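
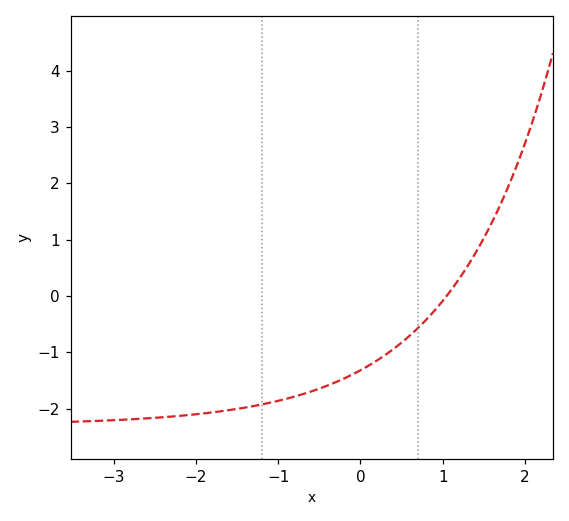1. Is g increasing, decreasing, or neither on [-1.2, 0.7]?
increasing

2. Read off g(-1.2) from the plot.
-1.93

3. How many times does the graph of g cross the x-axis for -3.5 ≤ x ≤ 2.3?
1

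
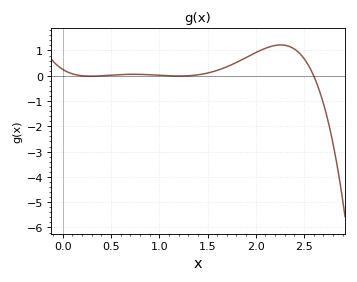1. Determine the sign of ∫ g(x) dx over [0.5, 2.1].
positive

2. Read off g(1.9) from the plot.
0.7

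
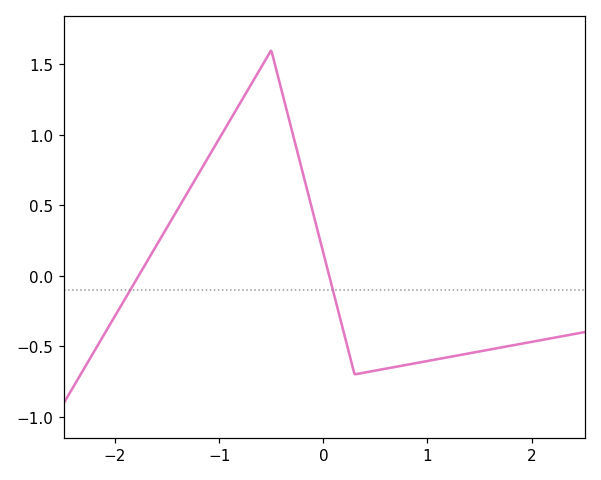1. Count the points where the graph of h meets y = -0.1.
2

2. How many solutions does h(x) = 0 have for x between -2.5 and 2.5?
2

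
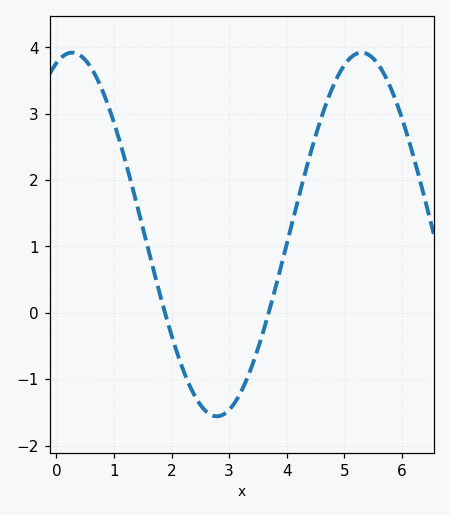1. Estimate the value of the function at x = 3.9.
0.7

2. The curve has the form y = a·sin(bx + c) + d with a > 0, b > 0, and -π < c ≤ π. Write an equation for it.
y = 2.74sin(1.2x + 1.2) + 1.18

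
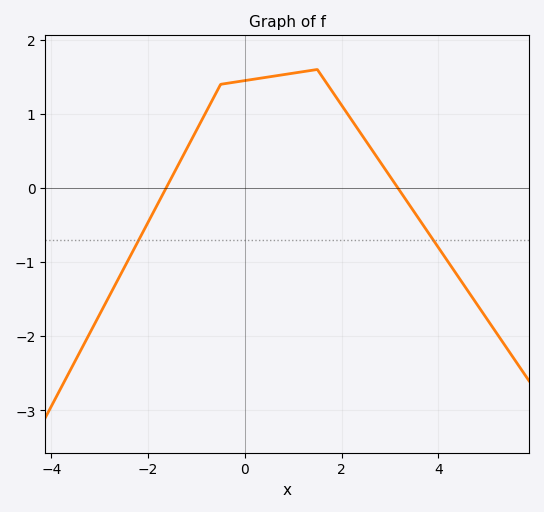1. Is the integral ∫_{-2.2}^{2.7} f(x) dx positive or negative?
positive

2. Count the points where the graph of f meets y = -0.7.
2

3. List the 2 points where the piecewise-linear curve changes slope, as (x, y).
(-0.5, 1.4); (1.5, 1.6)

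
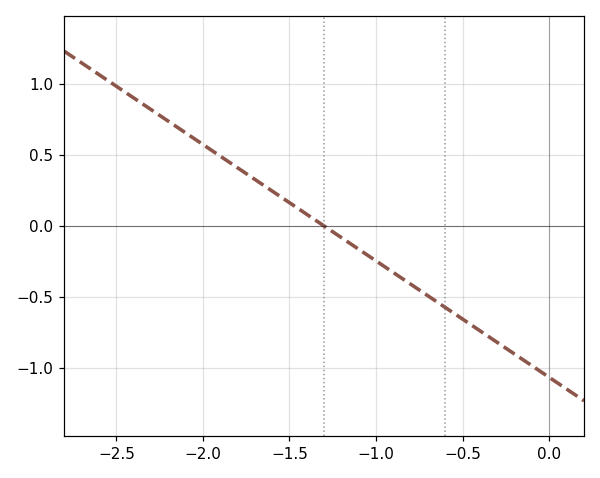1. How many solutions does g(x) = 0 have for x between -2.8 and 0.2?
1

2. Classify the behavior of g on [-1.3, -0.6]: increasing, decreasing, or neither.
decreasing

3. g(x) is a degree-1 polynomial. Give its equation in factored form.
y = -0.82(x + 1.3)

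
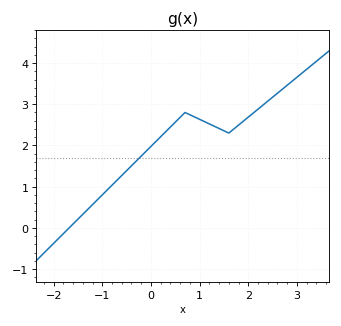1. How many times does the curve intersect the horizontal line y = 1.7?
1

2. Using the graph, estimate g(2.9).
3.6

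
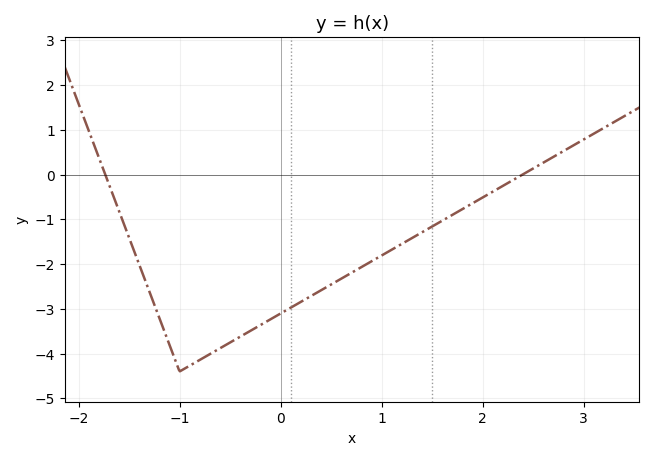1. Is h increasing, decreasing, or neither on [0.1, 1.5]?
increasing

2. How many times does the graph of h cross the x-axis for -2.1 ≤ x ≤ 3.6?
2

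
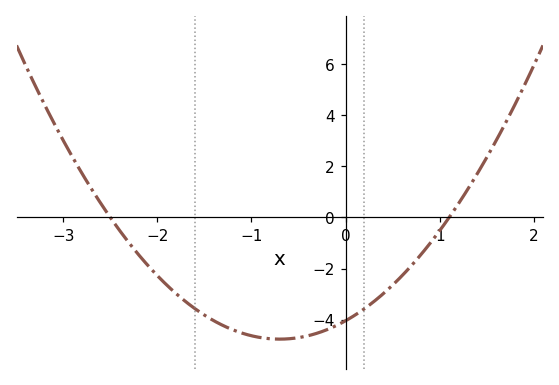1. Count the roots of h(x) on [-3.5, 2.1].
2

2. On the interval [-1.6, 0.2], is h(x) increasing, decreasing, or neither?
neither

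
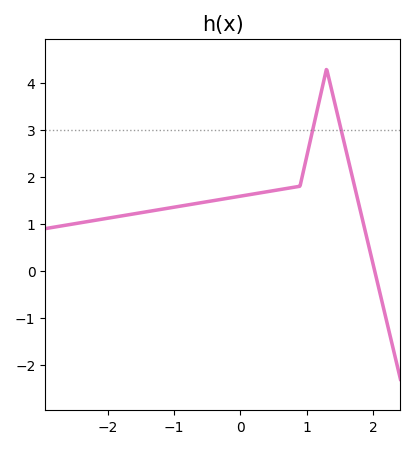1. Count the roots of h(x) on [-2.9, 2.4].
1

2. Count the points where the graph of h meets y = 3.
2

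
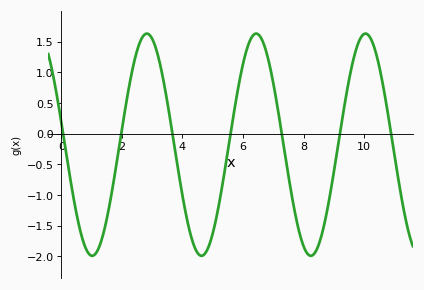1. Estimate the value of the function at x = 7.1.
0.55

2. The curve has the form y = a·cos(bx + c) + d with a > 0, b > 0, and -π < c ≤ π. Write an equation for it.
y = 1.81cos(1.7x + 1.4) - 0.18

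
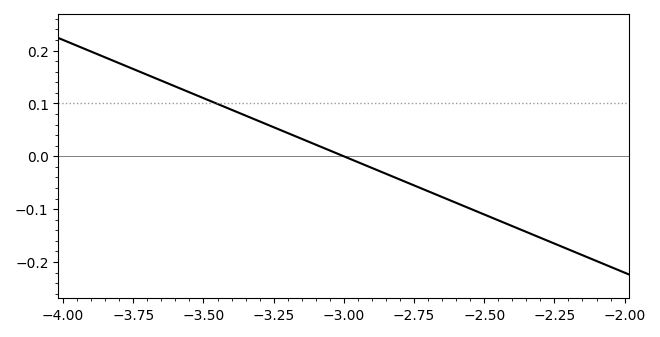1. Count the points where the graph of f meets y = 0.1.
1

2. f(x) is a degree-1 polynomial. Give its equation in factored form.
y = -0.22(x + 3)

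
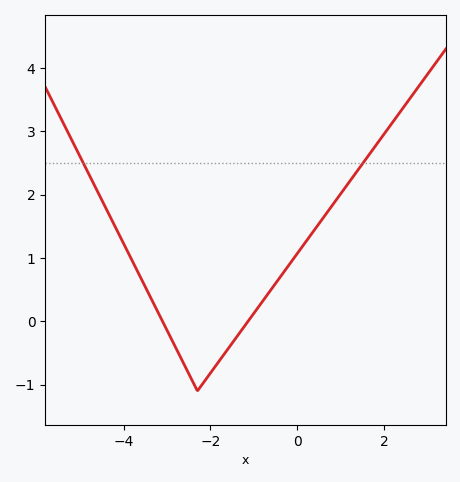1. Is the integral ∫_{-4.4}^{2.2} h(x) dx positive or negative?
positive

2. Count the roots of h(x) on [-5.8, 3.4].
2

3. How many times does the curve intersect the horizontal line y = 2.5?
2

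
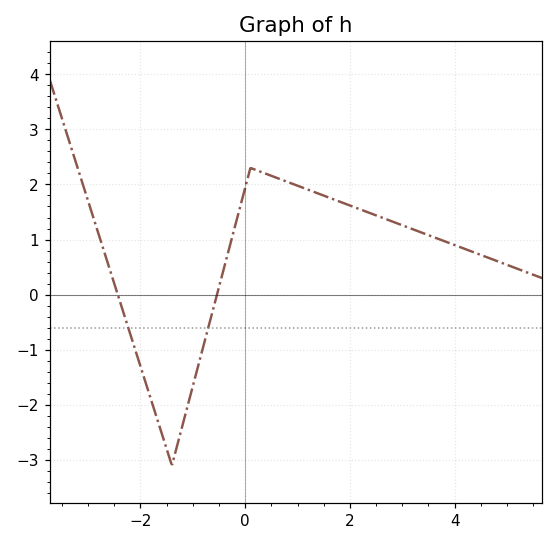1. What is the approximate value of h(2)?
1.62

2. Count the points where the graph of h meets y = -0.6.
2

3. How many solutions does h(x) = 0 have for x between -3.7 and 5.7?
2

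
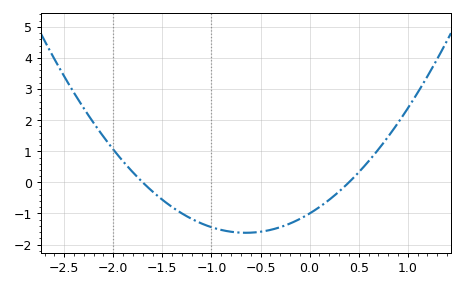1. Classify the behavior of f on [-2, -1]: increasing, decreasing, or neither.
decreasing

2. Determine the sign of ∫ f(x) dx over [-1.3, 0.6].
negative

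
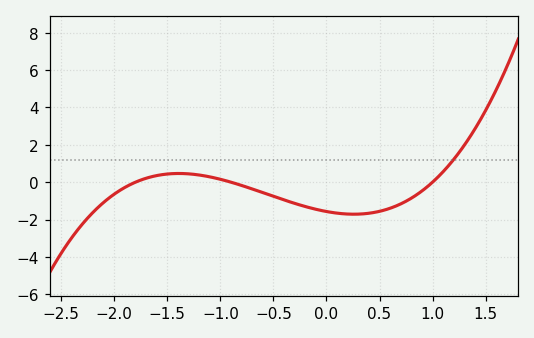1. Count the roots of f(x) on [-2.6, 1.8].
3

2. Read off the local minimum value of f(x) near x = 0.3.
-1.8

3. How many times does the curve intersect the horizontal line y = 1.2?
1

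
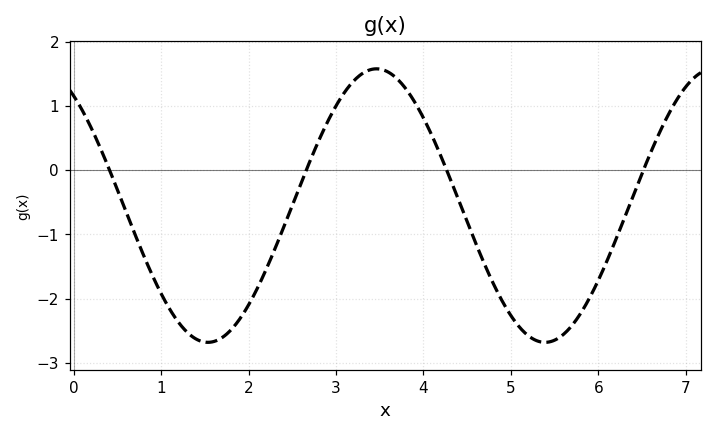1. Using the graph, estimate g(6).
-1.7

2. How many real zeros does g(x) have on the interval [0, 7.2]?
4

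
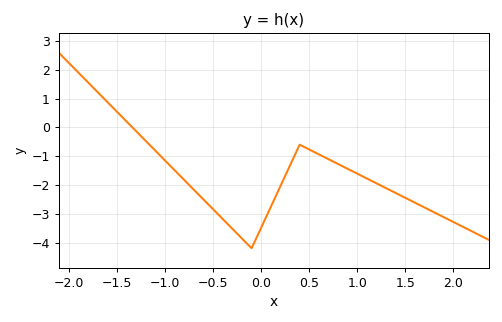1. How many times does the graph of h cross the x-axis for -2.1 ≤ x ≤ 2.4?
1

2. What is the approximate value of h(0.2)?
-2.04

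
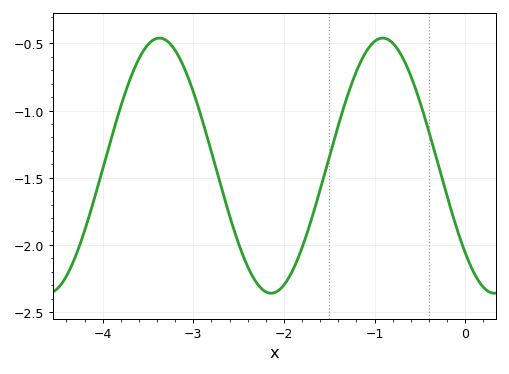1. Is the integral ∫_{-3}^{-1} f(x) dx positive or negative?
negative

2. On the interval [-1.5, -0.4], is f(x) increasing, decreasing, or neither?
neither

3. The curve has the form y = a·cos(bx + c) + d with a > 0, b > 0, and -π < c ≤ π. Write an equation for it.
y = 0.95cos(2.5x + 2.3) - 1.41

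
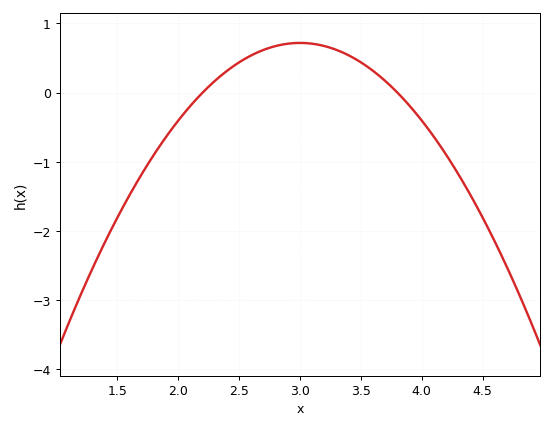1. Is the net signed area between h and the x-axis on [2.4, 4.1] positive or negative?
positive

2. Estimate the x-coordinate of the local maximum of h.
3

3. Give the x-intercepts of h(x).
2.2, 3.8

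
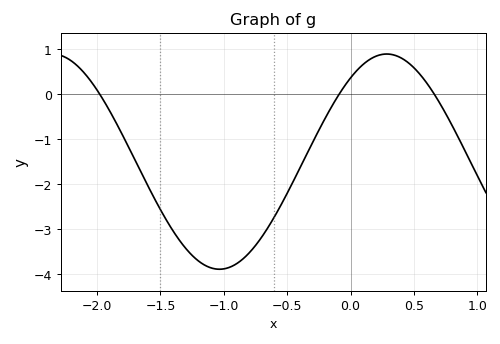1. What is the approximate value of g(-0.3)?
-1.08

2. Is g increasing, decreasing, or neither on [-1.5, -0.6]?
neither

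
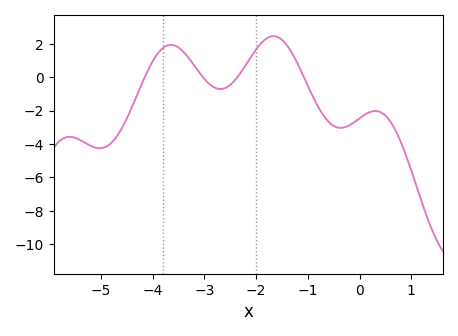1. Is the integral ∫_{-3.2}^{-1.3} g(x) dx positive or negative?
positive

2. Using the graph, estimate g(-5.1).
-4.2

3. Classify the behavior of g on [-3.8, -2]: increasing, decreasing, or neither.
neither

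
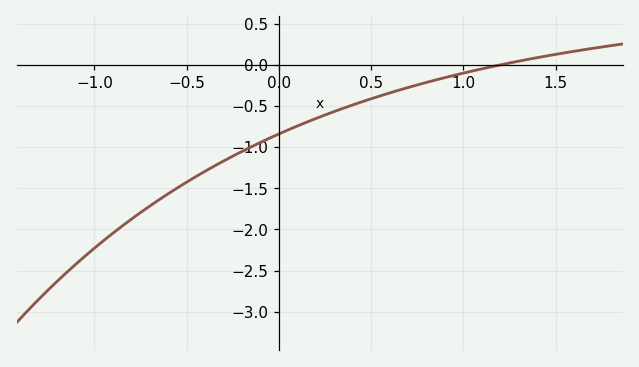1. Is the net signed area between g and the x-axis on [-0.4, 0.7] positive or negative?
negative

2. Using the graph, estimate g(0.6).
-0.35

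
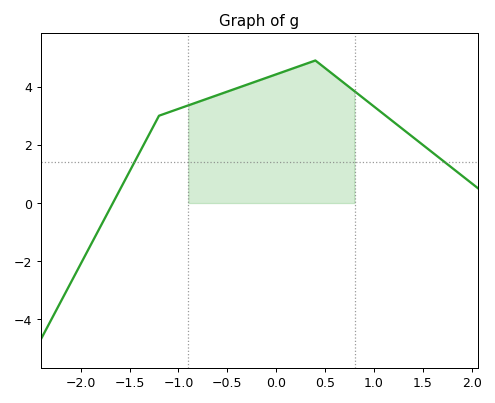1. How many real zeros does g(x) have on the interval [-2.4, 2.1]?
1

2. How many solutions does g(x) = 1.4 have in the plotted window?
2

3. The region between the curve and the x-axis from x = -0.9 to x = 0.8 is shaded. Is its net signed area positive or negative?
positive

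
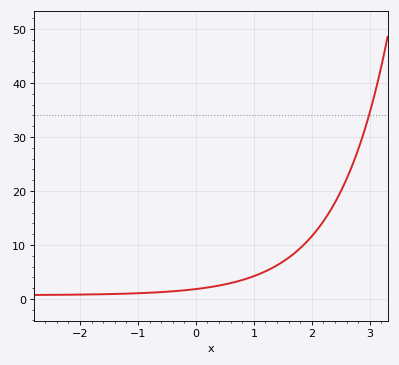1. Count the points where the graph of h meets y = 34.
1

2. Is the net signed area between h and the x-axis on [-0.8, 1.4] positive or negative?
positive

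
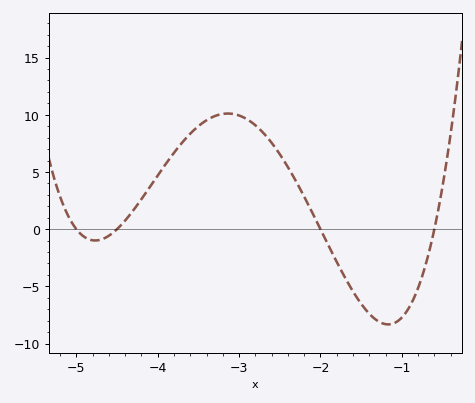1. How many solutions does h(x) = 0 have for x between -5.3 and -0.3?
4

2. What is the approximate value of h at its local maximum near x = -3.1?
10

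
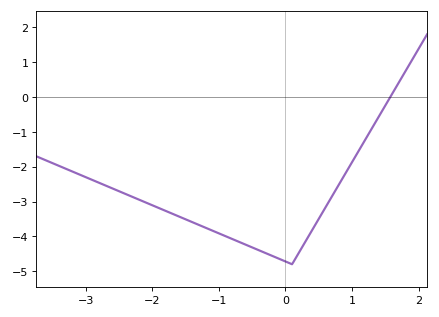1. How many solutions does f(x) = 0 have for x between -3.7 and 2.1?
1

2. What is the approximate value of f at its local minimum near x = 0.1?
-4.8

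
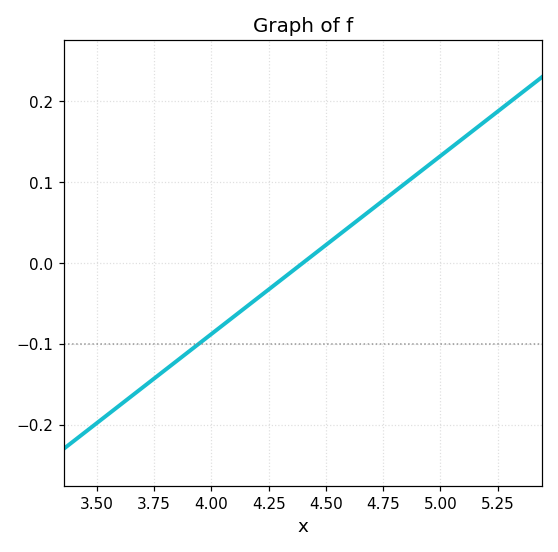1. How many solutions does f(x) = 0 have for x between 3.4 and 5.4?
1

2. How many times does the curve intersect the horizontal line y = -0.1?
1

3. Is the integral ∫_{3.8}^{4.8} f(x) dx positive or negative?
negative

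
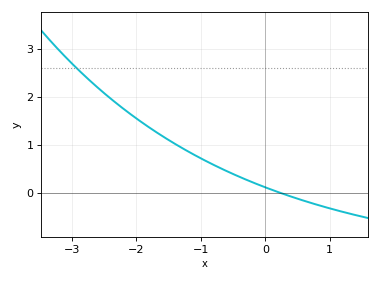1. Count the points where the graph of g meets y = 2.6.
1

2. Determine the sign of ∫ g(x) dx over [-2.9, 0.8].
positive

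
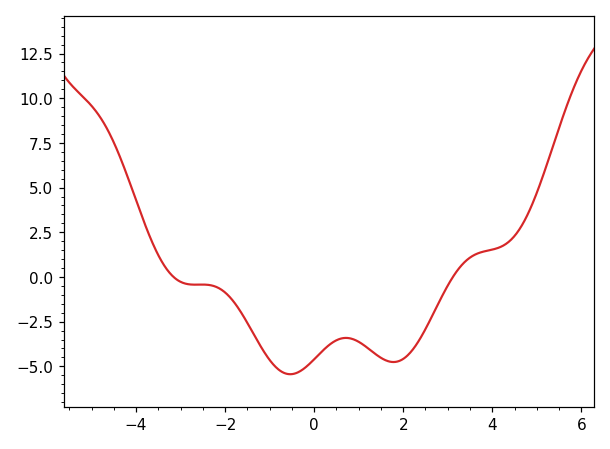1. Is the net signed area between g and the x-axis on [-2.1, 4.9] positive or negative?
negative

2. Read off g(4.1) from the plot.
1.6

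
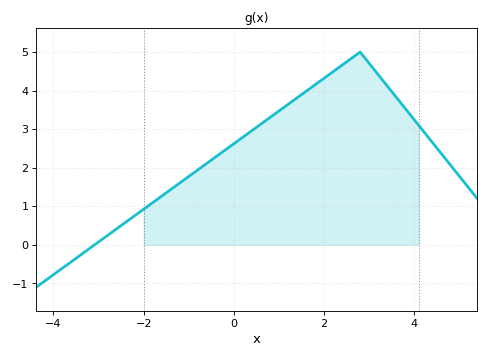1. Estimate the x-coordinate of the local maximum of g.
2.8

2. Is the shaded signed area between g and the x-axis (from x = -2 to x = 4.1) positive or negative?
positive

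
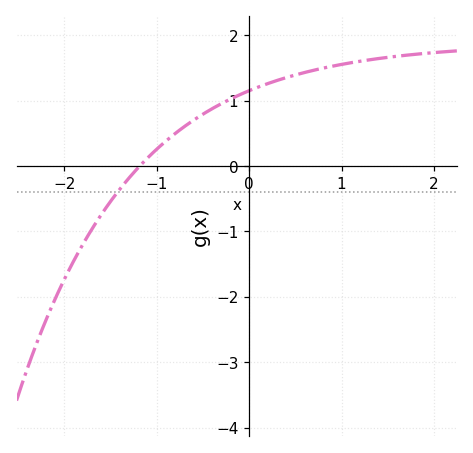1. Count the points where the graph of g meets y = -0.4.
1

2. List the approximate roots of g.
-1.18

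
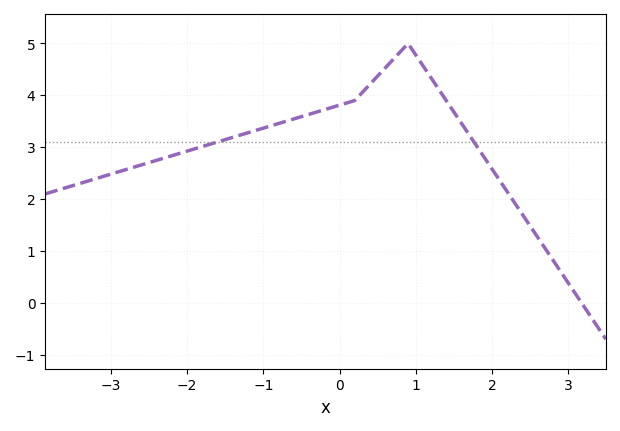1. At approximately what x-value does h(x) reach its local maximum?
0.9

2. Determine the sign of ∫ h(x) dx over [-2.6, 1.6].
positive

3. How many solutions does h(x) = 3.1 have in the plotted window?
2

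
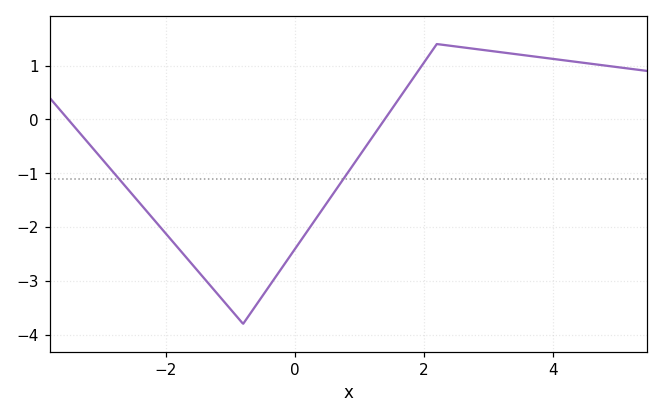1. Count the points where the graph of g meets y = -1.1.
2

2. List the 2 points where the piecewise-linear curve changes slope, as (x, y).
(-0.8, -3.8); (2.2, 1.4)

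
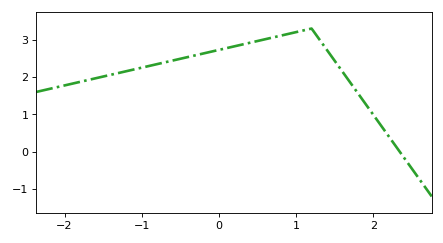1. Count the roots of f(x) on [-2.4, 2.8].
1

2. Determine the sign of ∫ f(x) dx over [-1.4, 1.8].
positive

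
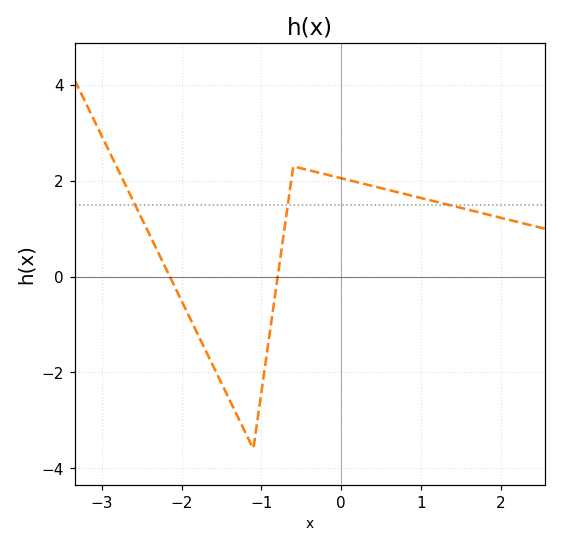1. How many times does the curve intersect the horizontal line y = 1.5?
3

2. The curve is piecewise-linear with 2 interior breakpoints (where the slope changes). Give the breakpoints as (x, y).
(-1.1, -3.6); (-0.6, 2.3)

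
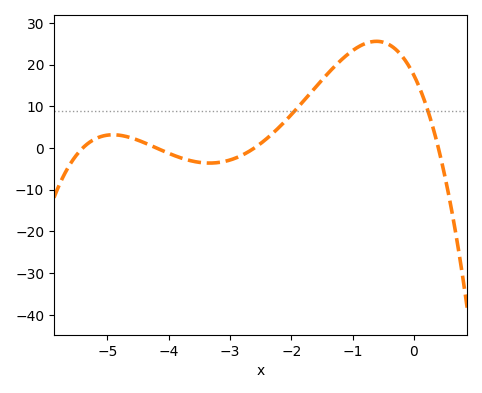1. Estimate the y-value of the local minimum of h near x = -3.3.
-4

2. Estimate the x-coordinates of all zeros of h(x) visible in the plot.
-5.4, -4.2, -2.6, 0.4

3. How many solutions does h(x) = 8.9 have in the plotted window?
2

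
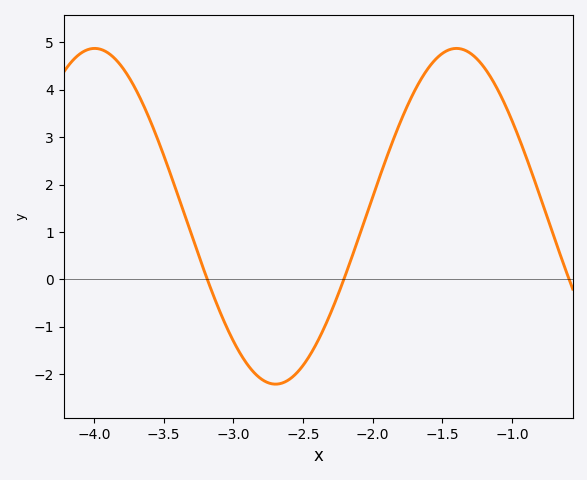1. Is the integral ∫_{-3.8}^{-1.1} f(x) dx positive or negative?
positive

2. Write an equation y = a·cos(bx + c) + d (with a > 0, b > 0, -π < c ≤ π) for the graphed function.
y = 3.54cos(2.42x - 2.9) + 1.33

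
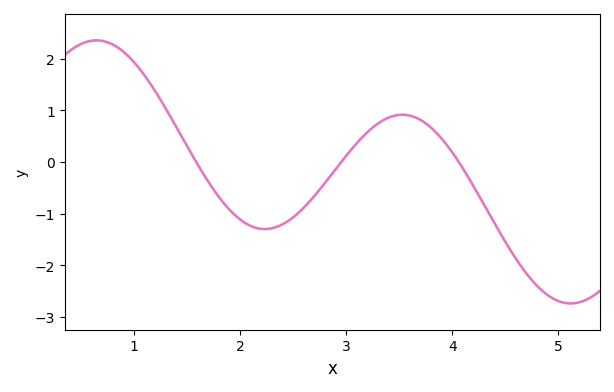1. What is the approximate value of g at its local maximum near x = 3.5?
0.9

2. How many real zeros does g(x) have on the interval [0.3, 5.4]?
3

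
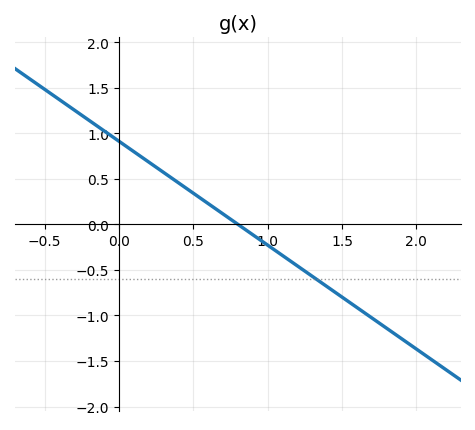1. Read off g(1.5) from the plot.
-0.8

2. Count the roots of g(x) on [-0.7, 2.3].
1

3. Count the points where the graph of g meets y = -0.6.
1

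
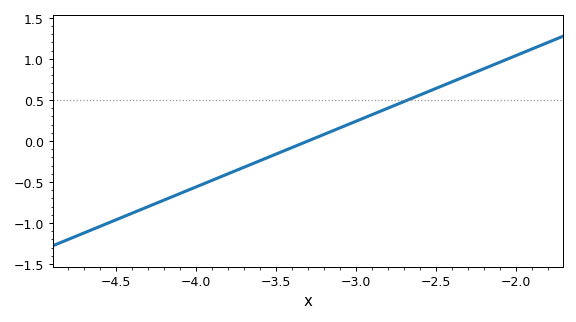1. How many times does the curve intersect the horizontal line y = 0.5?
1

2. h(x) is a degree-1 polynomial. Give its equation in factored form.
y = 0.8(x + 3.3)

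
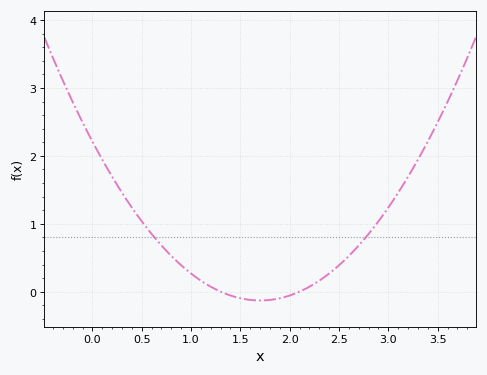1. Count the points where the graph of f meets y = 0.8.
2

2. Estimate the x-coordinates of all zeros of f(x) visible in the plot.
1.3, 2.1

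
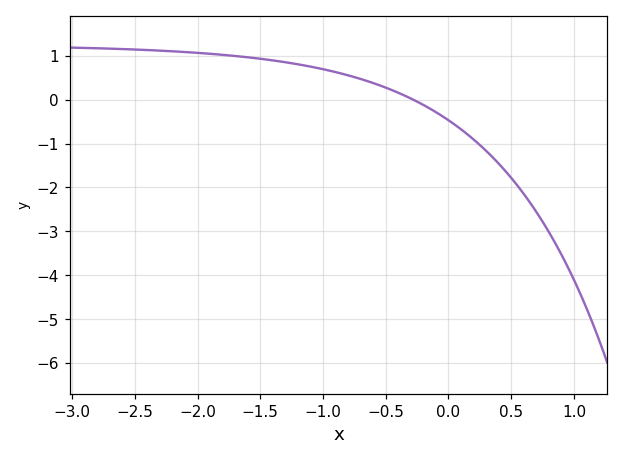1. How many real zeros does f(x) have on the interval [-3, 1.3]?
1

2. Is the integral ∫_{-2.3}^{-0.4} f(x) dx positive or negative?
positive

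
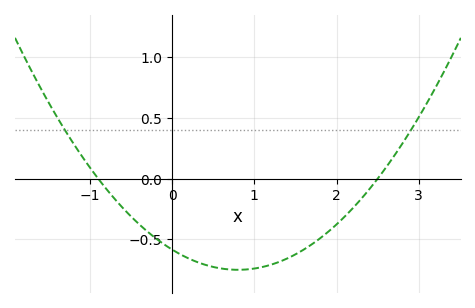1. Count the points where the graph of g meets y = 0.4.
2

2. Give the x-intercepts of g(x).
-0.9, 2.5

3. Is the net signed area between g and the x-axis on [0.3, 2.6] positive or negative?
negative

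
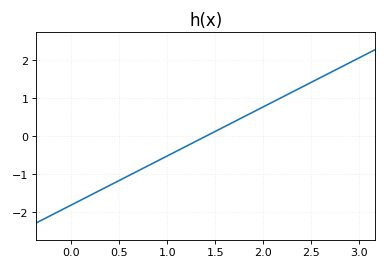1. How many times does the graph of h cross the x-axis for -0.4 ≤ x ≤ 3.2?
1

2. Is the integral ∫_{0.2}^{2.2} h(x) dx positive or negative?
negative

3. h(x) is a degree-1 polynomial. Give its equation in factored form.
y = 1.29(x - 1.4)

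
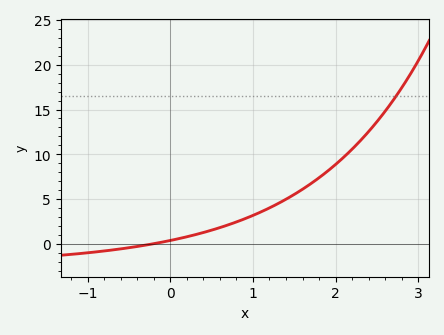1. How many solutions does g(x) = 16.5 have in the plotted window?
1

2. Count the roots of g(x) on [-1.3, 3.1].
1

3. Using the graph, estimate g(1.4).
5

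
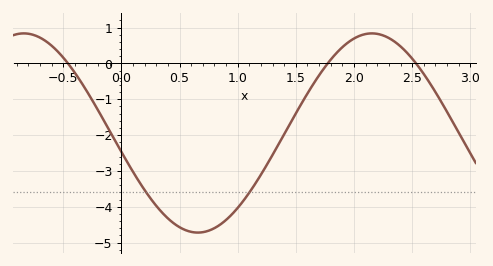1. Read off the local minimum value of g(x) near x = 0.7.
-4.7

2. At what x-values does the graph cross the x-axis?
-0.5, 1.8, 2.5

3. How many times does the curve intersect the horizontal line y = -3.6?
2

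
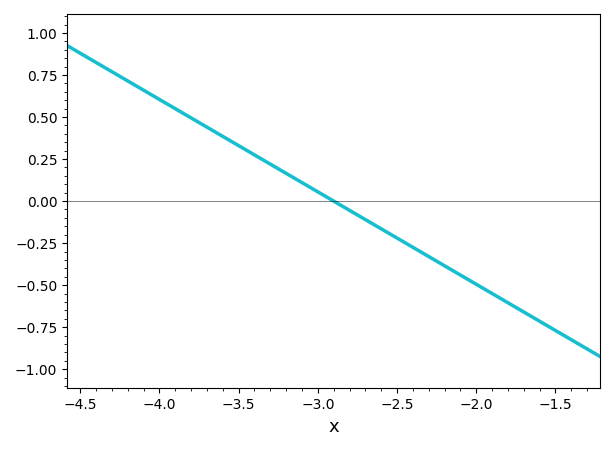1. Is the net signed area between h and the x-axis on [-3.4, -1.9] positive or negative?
negative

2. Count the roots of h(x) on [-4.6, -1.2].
1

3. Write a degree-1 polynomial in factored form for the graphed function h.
y = -0.55(x + 2.9)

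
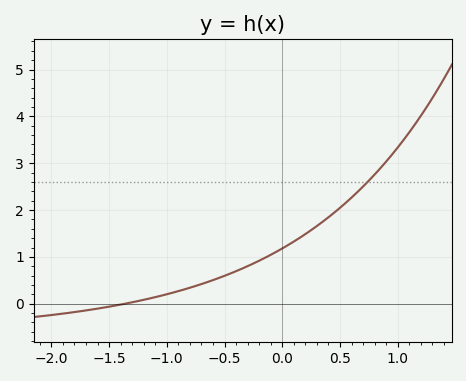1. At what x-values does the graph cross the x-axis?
-1.35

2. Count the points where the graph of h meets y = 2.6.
1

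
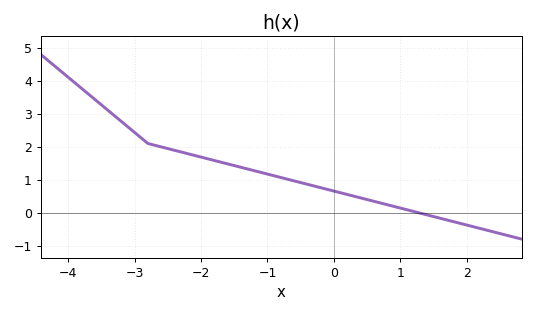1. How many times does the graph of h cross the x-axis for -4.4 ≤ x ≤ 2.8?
1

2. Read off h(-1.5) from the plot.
1.43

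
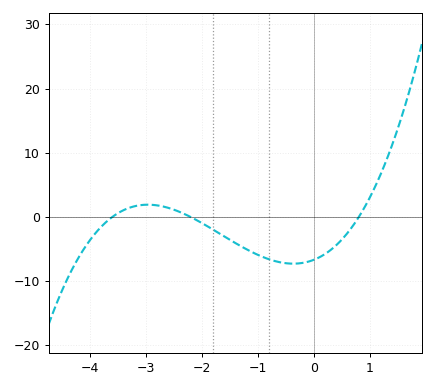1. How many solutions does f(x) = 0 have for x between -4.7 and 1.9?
3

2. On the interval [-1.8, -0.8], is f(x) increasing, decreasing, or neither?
decreasing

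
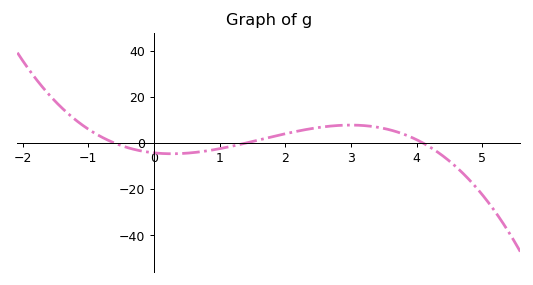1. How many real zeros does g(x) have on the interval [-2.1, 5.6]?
3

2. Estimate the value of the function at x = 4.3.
-4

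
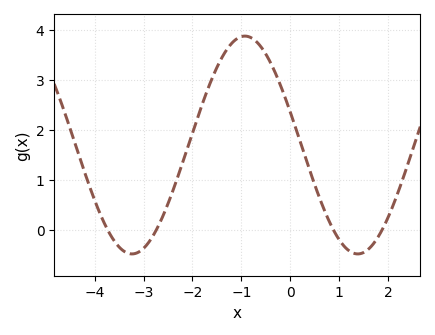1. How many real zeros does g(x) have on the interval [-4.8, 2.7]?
4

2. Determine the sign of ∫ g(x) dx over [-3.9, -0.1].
positive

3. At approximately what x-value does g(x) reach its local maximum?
-0.9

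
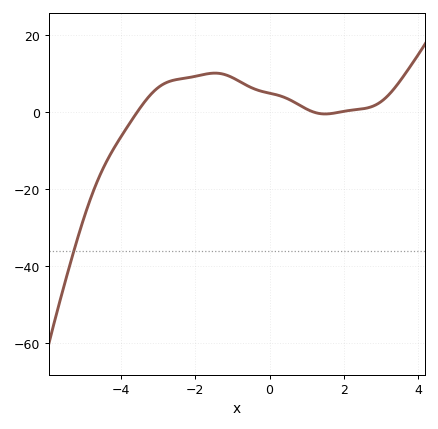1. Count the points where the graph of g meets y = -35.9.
1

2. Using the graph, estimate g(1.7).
0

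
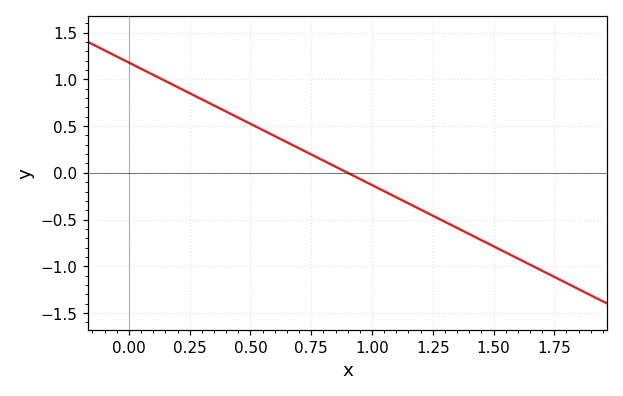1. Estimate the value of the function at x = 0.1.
1.05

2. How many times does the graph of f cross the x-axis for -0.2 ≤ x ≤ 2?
1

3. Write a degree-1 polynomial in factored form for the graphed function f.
y = -1.31(x - 0.9)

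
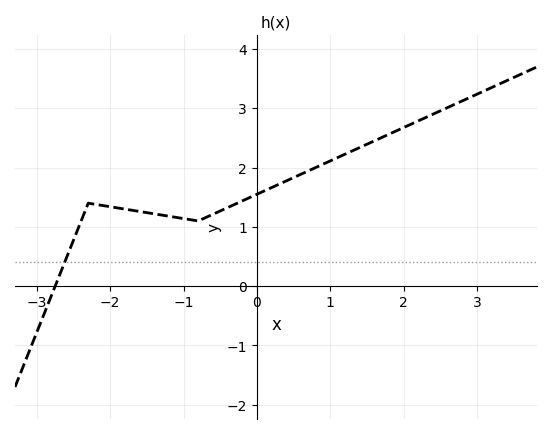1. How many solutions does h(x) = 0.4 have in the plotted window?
1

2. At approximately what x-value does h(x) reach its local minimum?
-0.802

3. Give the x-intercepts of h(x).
-2.75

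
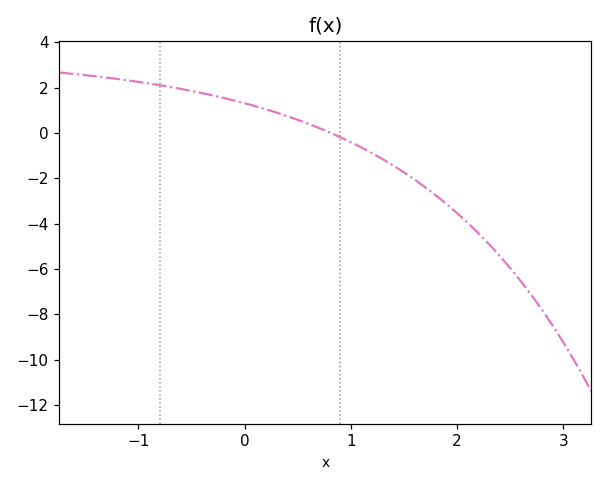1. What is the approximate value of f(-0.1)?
1.43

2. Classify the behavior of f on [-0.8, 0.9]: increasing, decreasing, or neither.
decreasing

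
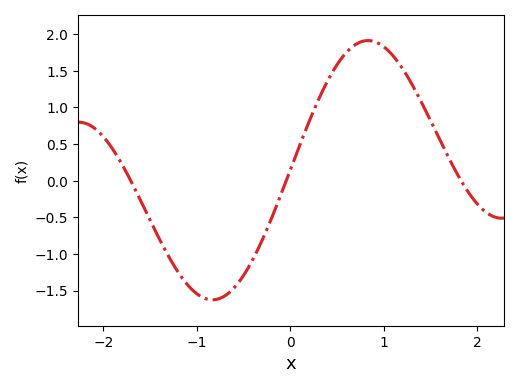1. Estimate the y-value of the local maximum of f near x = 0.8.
1.91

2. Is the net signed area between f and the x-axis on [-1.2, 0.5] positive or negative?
negative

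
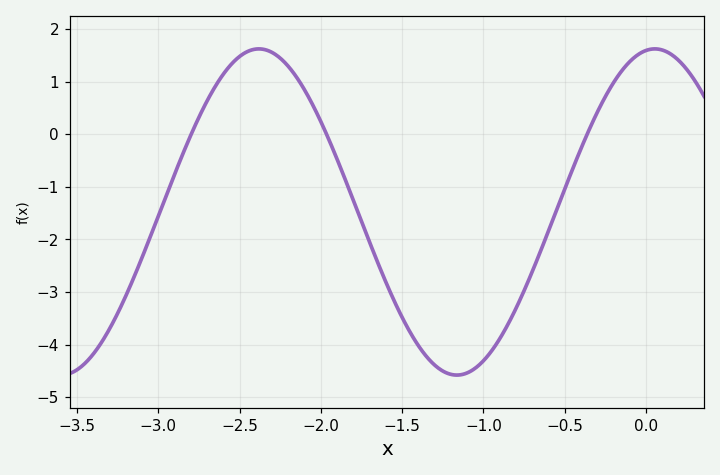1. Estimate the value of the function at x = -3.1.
-2.35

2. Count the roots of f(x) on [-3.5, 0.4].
3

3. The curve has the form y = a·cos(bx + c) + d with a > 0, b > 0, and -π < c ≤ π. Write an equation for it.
y = 3.1cos(2.58x - 0.14) - 1.48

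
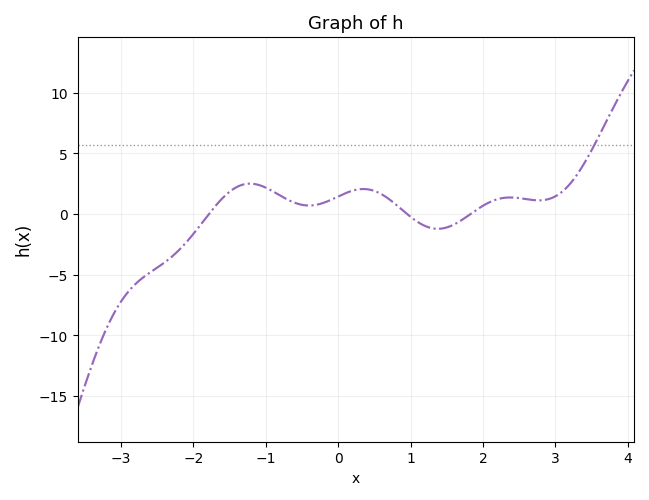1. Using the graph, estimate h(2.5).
1.31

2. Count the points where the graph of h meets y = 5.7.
1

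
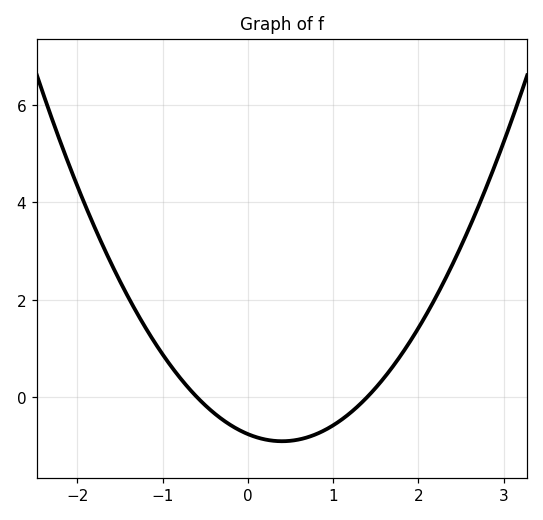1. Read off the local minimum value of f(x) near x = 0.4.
-1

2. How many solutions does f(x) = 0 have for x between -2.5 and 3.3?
2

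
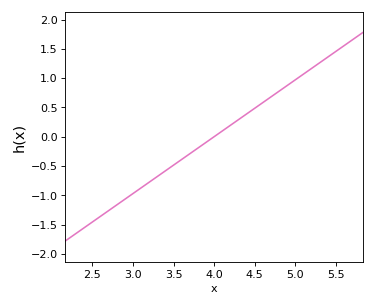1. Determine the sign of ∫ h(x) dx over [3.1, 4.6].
negative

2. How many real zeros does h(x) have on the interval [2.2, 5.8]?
1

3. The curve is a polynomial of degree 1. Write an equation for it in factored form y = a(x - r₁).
y = 0.97(x - 4)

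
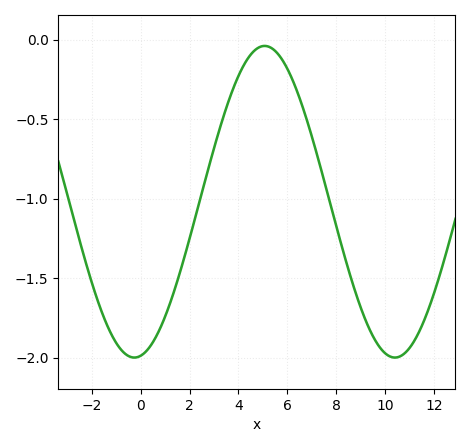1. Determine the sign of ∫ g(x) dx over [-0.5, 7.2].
negative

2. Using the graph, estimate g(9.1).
-1.75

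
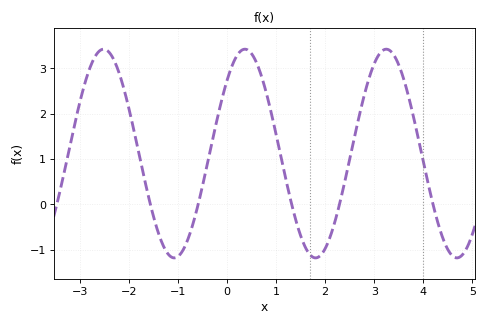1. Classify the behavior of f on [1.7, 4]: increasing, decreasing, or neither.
neither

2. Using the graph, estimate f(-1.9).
1.6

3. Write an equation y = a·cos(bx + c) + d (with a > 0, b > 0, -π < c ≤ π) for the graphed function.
y = 2.3cos(2.2x - 0.79) + 1.12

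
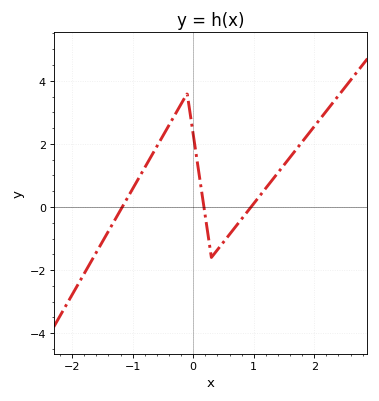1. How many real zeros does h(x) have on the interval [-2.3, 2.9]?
3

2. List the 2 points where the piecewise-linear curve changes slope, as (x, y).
(-0.1, 3.6); (0.3, -1.6)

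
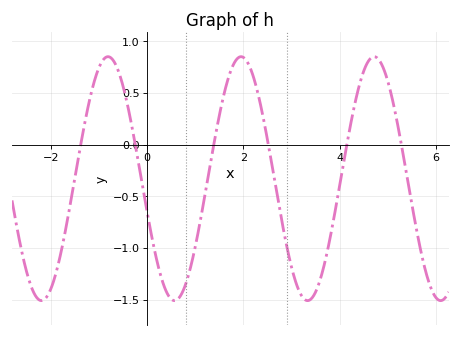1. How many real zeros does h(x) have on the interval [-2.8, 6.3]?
6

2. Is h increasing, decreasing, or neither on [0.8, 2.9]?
neither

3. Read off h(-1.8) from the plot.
-1.06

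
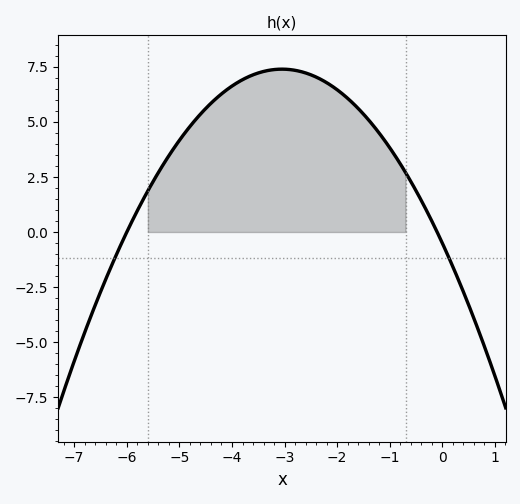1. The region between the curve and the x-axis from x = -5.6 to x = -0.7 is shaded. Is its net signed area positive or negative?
positive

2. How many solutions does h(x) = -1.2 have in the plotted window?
2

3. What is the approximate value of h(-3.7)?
7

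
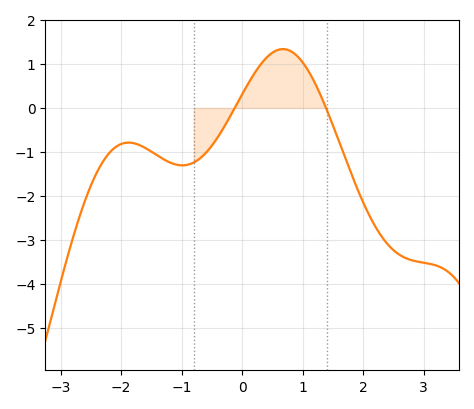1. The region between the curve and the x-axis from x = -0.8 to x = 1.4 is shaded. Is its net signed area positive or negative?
positive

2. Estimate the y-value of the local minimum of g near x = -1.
-1.3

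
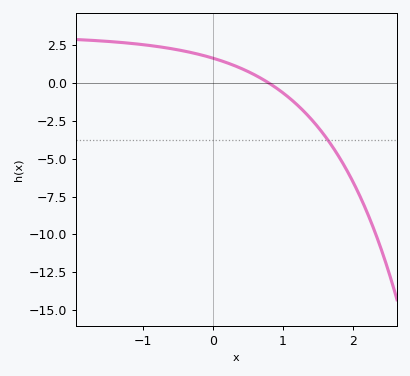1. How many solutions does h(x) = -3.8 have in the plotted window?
1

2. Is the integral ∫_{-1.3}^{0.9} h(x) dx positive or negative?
positive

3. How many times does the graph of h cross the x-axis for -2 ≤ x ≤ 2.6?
1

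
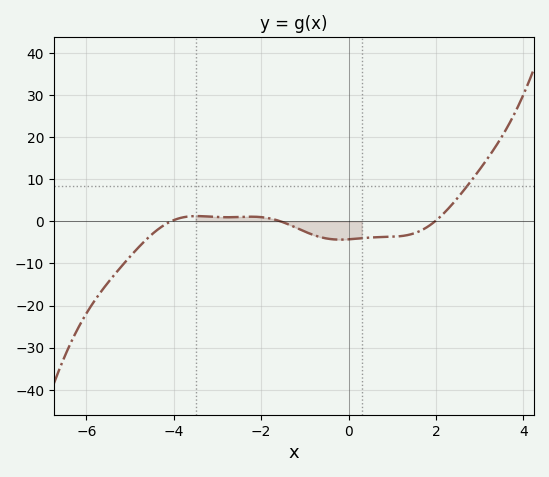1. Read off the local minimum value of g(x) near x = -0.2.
-4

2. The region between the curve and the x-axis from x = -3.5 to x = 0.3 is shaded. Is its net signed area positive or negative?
negative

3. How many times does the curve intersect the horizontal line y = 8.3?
1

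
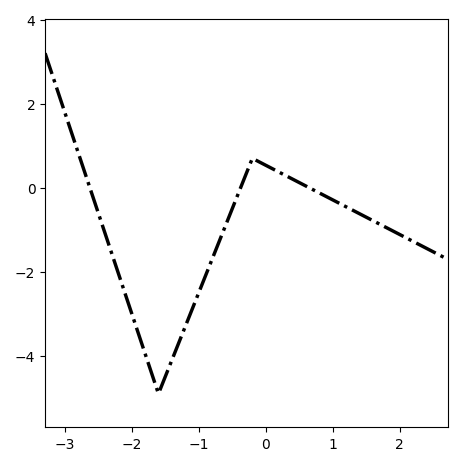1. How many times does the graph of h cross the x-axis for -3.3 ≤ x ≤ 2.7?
3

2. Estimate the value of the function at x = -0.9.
-2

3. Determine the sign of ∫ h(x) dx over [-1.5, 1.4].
negative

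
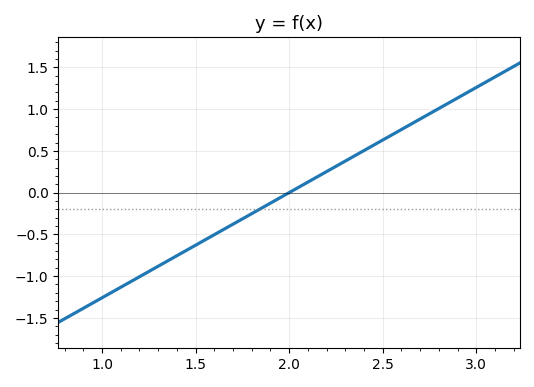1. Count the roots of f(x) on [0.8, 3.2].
1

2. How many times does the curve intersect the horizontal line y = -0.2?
1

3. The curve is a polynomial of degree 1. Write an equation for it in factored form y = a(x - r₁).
y = 1.26(x - 2)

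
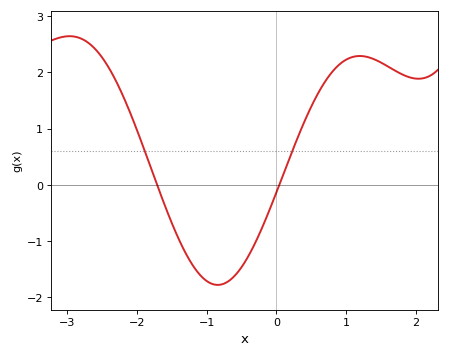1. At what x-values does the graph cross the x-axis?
-1.7, 0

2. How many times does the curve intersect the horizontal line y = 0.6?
2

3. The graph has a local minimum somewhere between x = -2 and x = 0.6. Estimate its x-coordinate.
-0.8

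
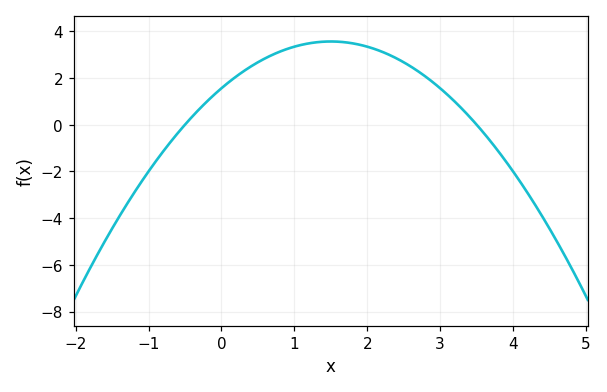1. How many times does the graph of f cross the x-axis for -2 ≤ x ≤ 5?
2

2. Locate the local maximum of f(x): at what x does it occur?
1.5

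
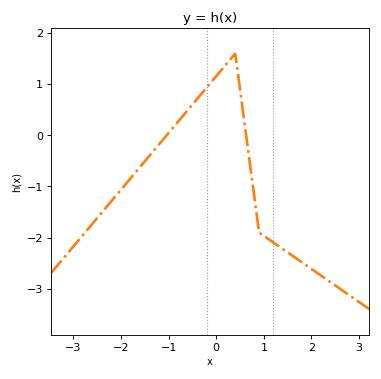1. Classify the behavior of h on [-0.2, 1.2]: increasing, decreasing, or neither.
neither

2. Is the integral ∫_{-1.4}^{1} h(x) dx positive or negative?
positive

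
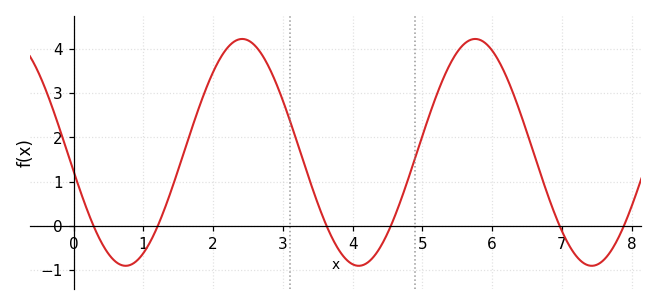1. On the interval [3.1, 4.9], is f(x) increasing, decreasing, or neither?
neither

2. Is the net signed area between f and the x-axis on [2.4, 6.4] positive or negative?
positive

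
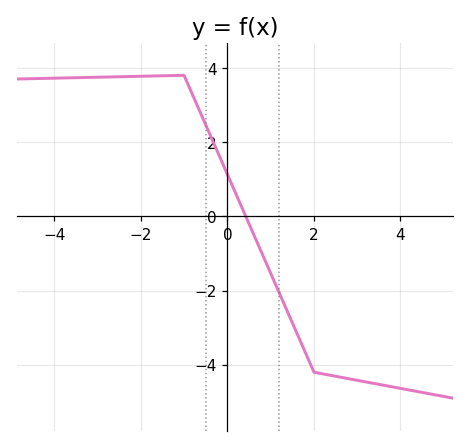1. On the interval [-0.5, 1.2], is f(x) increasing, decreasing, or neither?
decreasing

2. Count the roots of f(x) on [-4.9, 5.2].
1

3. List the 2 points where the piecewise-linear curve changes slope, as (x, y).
(-1, 3.8); (2, -4.2)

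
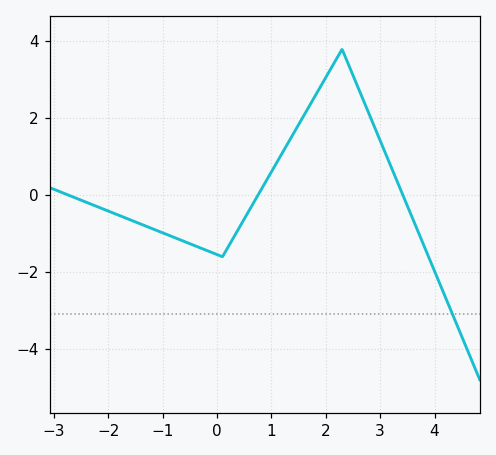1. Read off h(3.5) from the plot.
-0.274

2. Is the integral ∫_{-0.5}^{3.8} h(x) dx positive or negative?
positive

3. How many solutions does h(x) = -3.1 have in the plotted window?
1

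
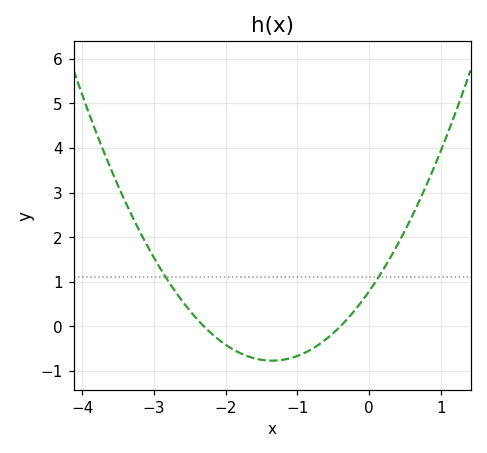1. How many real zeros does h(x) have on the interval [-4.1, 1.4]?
2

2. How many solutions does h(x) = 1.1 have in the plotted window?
2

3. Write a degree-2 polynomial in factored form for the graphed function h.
y = 0.85(x + 2.3)(x + 0.4)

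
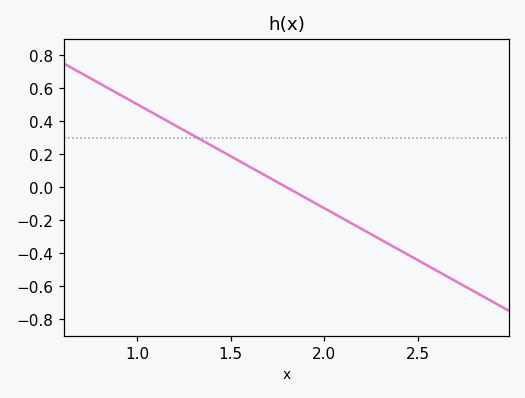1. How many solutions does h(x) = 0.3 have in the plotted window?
1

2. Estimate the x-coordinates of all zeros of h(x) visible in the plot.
1.8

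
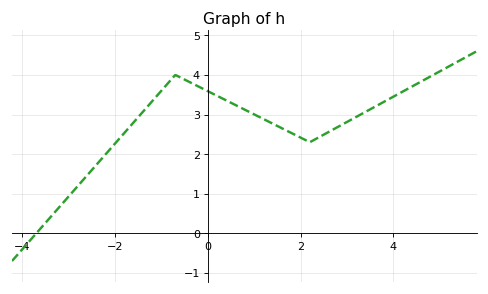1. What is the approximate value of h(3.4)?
3.1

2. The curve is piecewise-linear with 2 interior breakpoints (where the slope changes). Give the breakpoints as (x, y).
(-0.7, 4); (2.2, 2.3)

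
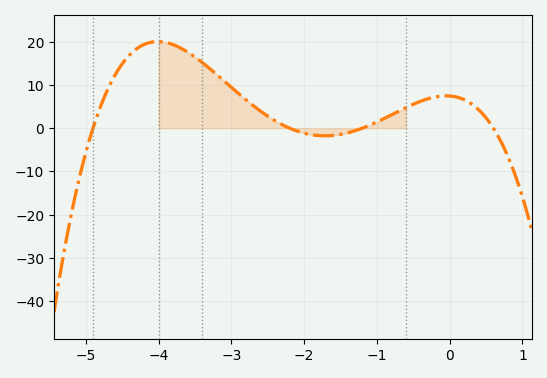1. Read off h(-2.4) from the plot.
1.73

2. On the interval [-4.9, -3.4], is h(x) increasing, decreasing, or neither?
neither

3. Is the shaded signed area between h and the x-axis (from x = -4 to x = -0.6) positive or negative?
positive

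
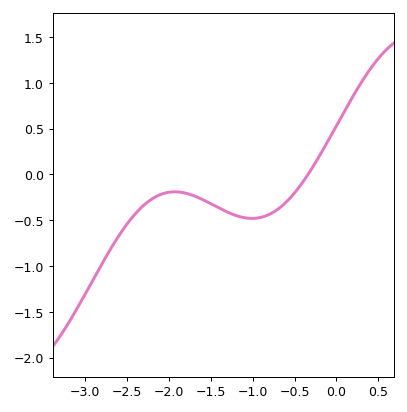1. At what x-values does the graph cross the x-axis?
-0.3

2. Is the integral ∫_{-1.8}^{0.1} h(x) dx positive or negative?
negative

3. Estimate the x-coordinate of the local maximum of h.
-1.9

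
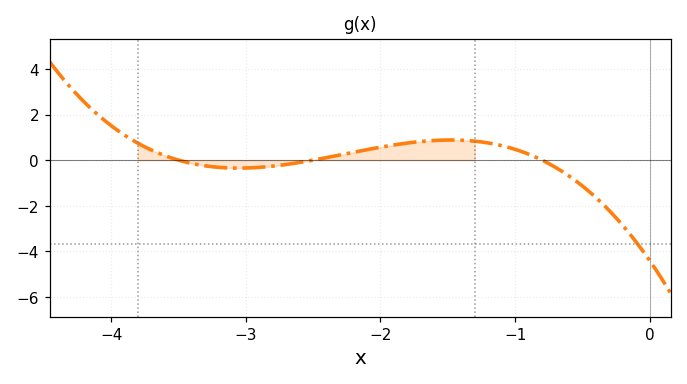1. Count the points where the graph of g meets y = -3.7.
1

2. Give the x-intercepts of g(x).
-3.5, -2.5, -0.8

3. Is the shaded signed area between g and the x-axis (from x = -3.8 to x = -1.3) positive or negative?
positive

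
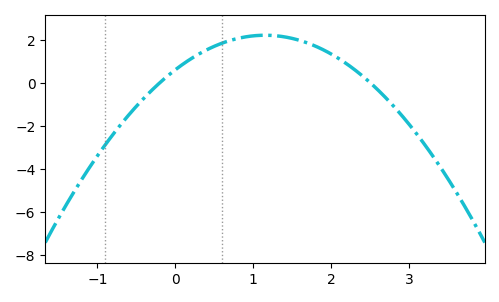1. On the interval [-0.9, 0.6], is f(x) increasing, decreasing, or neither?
increasing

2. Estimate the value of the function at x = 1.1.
2.2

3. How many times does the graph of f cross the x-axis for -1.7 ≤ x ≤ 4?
2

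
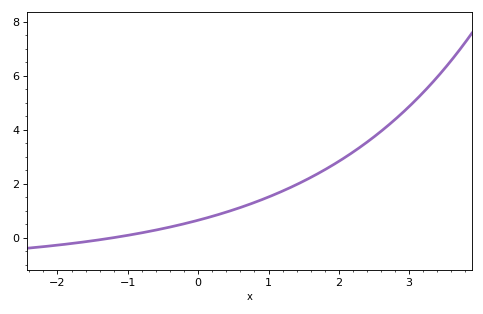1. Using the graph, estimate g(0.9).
1.41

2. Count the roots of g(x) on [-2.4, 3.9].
1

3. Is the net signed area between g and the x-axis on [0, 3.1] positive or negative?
positive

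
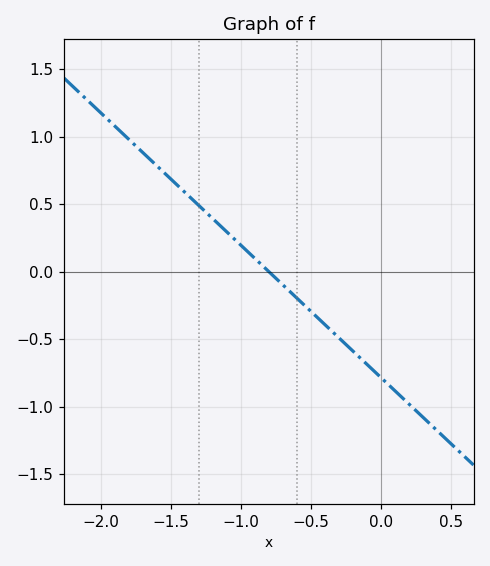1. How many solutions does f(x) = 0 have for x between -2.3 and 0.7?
1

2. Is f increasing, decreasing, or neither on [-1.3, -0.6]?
decreasing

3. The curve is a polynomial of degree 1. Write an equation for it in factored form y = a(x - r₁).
y = -0.98(x + 0.8)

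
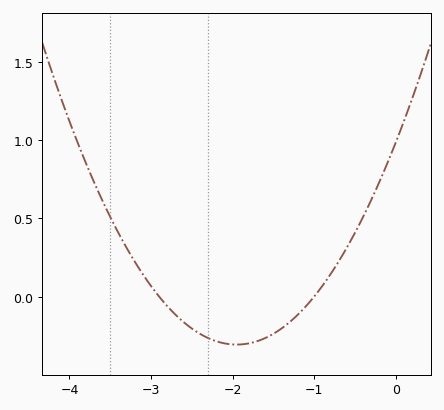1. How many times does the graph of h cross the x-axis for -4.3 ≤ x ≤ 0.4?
2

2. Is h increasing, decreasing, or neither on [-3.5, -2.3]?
decreasing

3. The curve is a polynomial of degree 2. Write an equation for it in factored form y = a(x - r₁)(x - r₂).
y = 0.34(x + 2.9)(x + 1)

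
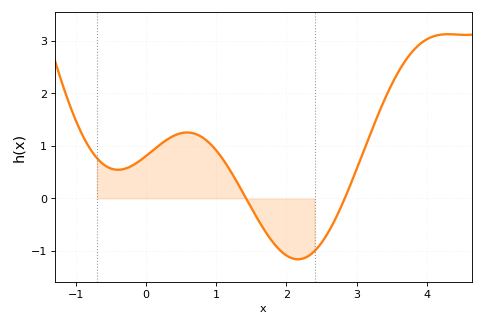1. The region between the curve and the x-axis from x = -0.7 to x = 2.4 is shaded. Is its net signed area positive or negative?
positive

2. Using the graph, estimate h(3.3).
1.6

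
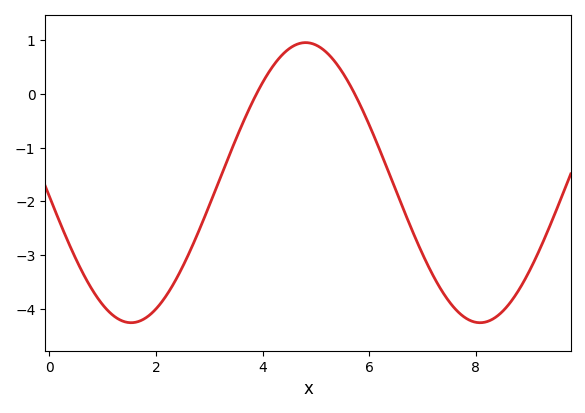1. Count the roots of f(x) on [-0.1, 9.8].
2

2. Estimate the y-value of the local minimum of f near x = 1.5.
-4.3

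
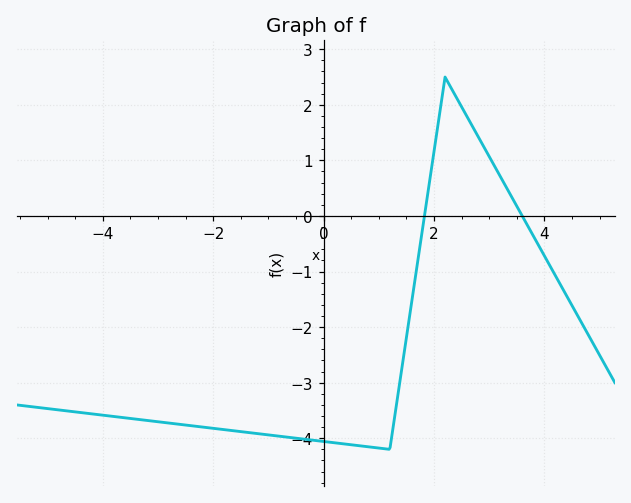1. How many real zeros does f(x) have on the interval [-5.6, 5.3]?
2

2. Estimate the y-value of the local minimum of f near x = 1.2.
-4.2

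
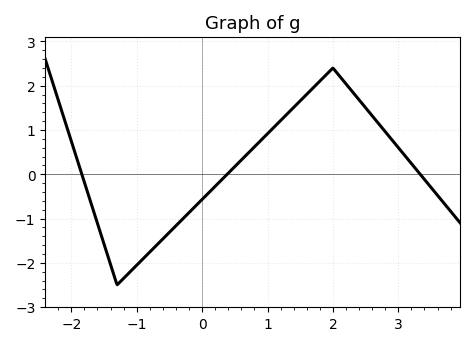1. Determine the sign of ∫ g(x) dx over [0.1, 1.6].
positive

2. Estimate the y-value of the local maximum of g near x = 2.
2.4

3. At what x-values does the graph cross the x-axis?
-1.84, 0.384, 3.33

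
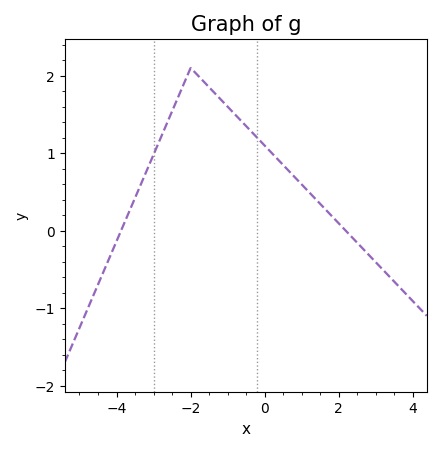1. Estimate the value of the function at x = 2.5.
-0.159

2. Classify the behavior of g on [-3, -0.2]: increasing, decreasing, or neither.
neither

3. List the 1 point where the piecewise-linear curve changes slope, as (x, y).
(-2, 2.1)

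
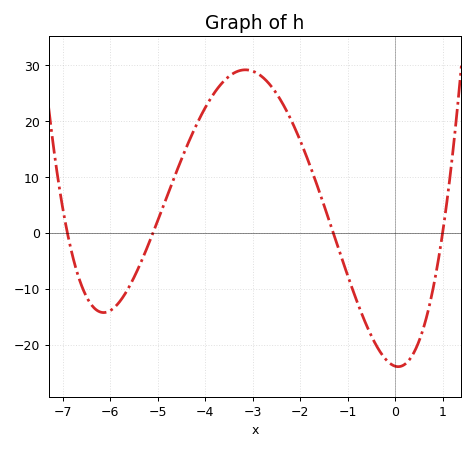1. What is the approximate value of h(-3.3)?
29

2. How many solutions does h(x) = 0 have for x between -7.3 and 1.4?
4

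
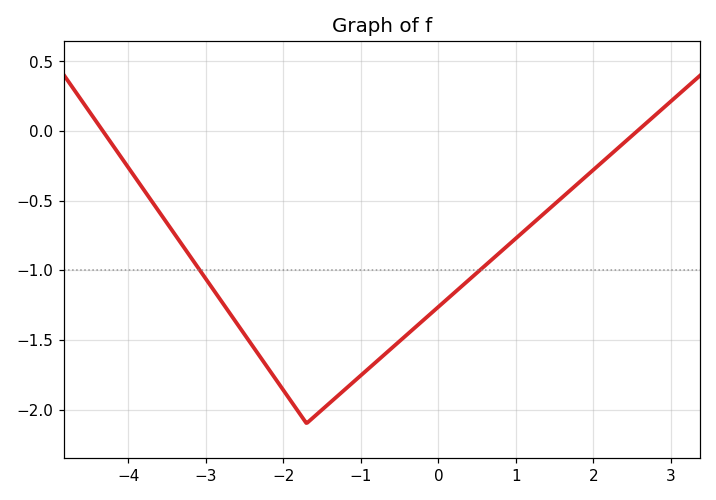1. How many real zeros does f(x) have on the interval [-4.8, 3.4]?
2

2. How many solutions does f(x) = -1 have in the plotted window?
2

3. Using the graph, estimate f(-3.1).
-1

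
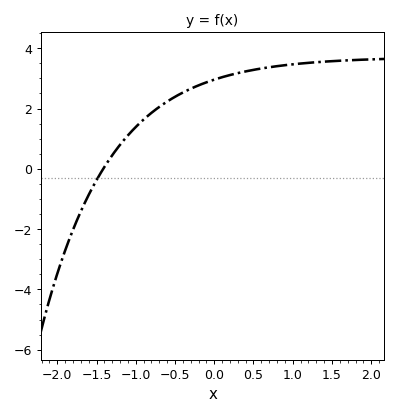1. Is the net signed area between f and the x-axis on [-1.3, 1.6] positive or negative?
positive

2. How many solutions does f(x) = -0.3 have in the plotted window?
1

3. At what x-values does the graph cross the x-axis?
-1.41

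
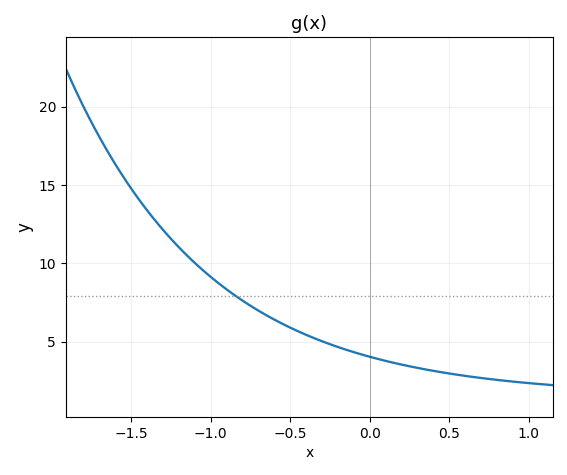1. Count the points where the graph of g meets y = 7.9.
1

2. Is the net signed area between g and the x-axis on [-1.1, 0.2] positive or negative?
positive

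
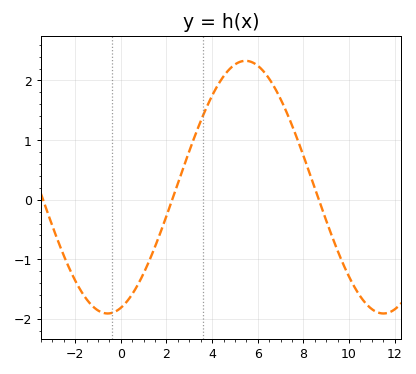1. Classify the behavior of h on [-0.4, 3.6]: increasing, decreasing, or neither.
increasing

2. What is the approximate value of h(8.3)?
0.414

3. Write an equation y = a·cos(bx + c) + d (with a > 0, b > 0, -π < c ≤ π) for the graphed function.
y = 2.12cos(0.52x - 2.84) + 0.21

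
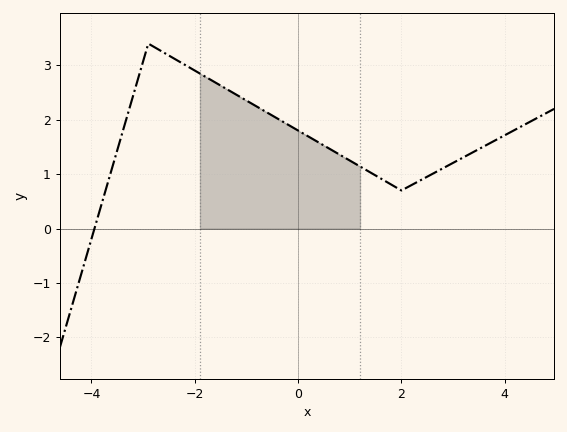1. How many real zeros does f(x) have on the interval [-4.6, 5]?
1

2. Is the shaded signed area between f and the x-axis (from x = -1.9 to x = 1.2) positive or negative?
positive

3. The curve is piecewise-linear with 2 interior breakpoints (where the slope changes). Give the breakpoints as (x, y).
(-2.9, 3.4); (2, 0.7)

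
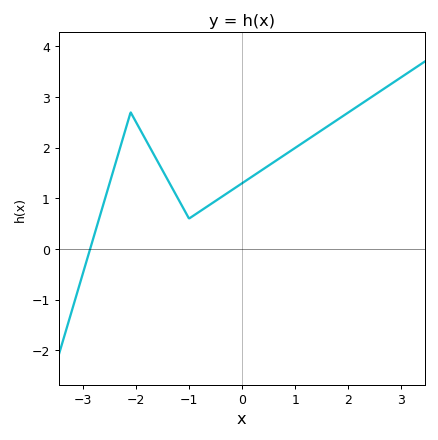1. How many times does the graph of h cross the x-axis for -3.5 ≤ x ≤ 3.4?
1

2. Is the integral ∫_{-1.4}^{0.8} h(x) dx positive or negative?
positive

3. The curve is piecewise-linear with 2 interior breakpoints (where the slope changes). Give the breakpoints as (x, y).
(-2.1, 2.7); (-1, 0.6)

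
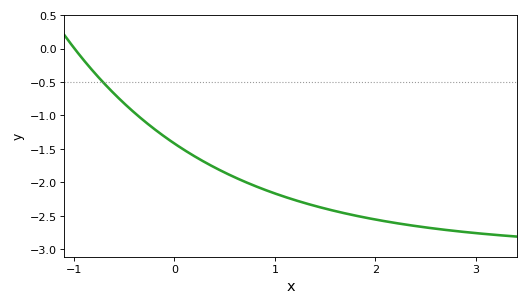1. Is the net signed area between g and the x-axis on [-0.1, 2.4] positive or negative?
negative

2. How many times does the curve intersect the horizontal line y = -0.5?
1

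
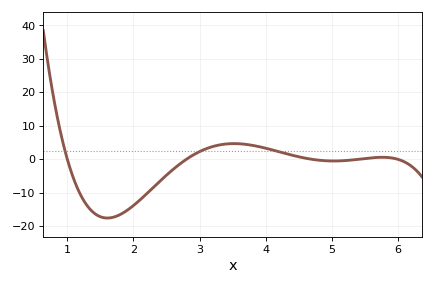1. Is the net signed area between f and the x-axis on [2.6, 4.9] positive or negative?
positive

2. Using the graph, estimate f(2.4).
-7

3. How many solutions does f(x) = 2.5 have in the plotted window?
3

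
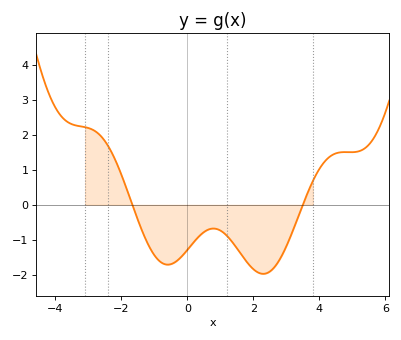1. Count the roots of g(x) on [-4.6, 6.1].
2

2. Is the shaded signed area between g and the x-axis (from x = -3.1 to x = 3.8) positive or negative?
negative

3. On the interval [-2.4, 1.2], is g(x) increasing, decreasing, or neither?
neither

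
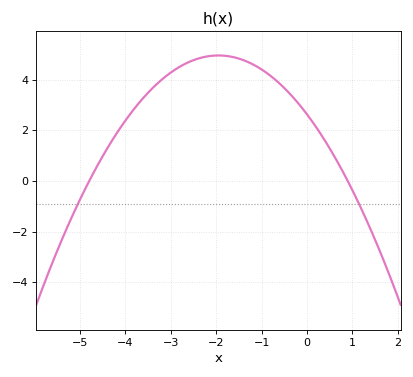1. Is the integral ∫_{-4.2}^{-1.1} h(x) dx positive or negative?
positive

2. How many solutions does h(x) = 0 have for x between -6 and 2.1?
2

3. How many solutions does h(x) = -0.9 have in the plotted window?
2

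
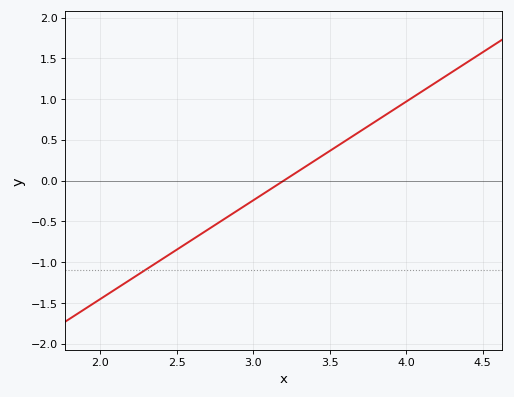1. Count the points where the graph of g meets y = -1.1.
1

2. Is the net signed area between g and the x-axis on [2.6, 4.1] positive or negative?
positive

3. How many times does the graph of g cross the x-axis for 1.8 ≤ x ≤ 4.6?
1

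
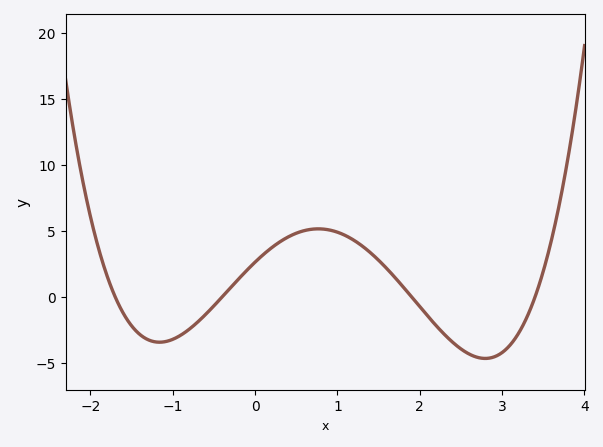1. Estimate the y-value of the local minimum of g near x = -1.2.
-3.5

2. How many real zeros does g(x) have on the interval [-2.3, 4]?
4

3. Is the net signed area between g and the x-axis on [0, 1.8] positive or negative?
positive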